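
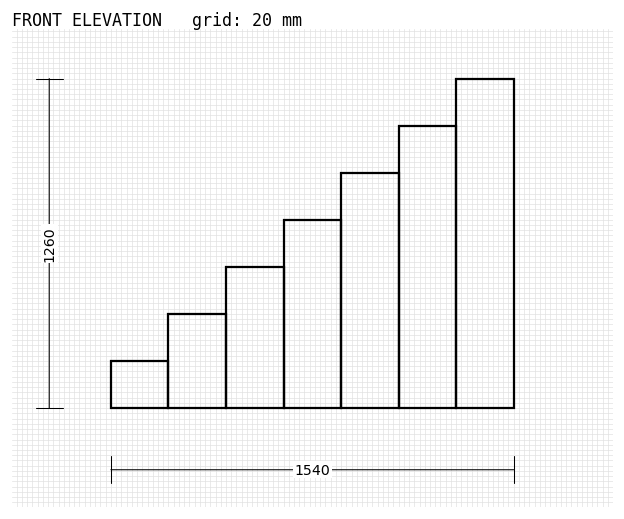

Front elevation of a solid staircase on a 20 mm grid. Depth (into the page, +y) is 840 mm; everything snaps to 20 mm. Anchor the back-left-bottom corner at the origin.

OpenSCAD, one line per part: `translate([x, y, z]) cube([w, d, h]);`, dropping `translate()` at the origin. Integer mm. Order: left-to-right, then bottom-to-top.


cube([220, 840, 180]);
translate([220, 0, 0]) cube([220, 840, 360]);
translate([440, 0, 0]) cube([220, 840, 540]);
translate([660, 0, 0]) cube([220, 840, 720]);
translate([880, 0, 0]) cube([220, 840, 900]);
translate([1100, 0, 0]) cube([220, 840, 1080]);
translate([1320, 0, 0]) cube([220, 840, 1260]);


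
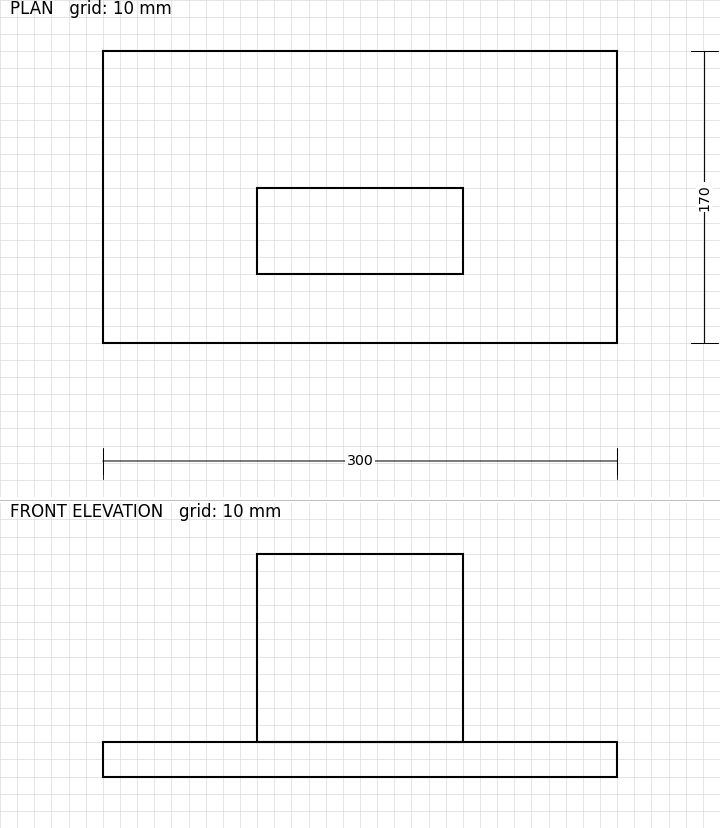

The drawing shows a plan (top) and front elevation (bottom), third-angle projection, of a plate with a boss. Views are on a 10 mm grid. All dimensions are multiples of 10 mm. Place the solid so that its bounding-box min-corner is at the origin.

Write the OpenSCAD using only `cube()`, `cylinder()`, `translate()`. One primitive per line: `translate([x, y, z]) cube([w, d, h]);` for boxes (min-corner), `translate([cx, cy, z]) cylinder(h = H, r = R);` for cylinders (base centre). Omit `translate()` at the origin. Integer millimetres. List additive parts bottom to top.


cube([300, 170, 20]);
translate([90, 40, 20]) cube([120, 50, 110]);


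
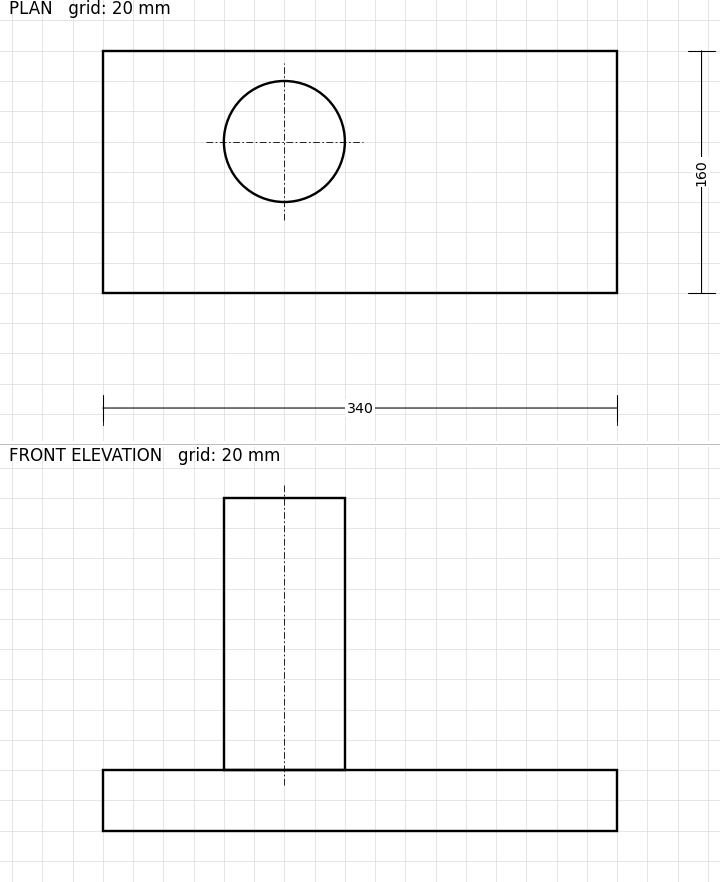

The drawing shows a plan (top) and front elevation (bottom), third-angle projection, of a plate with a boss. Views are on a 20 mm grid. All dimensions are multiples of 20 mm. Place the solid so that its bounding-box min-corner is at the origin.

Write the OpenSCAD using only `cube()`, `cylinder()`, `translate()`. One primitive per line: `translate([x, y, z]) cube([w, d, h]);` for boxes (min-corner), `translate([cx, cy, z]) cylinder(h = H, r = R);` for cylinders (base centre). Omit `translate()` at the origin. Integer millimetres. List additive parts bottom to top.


cube([340, 160, 40]);
translate([120, 100, 40]) cylinder(h = 180, r = 40);


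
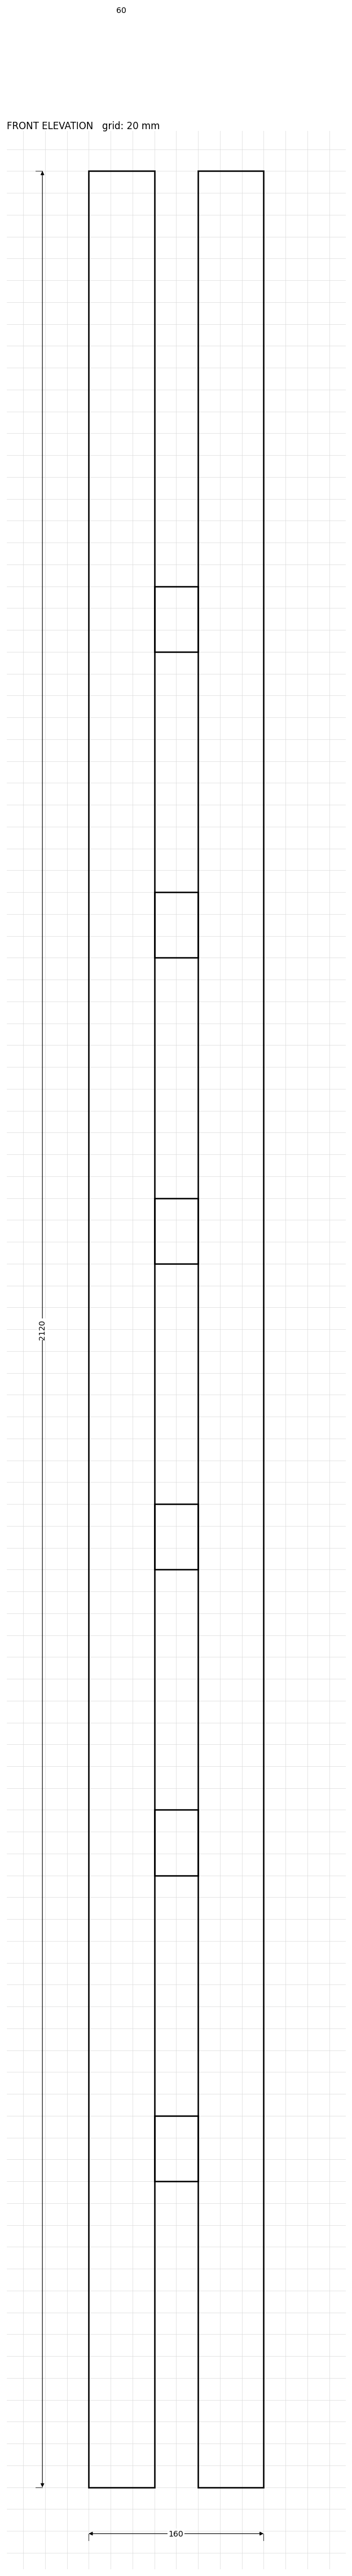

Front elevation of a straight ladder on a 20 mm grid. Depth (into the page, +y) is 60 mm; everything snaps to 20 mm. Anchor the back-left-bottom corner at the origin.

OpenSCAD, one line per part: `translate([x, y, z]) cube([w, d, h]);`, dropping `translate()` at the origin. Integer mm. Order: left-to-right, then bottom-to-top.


cube([60, 60, 2120]);
translate([60, 0, 280]) cube([40, 60, 60]);
translate([60, 0, 560]) cube([40, 60, 60]);
translate([60, 0, 840]) cube([40, 60, 60]);
translate([60, 0, 1120]) cube([40, 60, 60]);
translate([60, 0, 1400]) cube([40, 60, 60]);
translate([60, 0, 1680]) cube([40, 60, 60]);
translate([100, 0, 0]) cube([60, 60, 2120]);


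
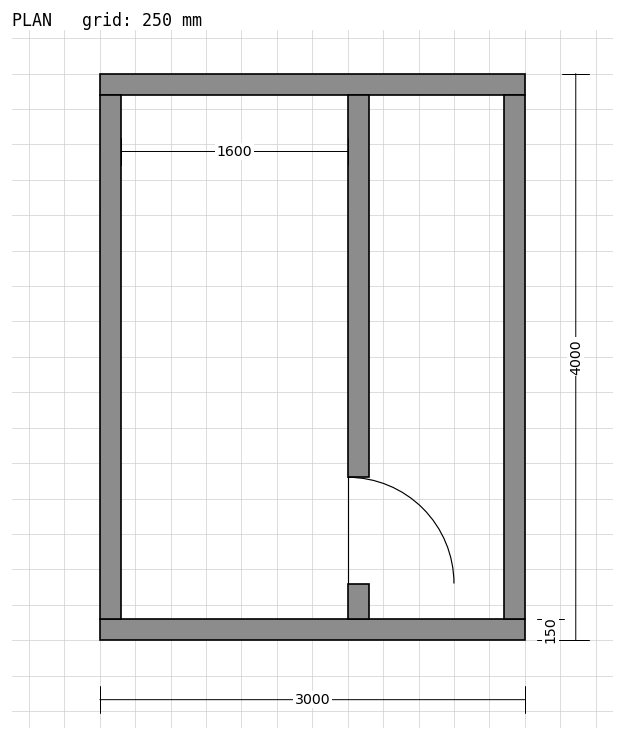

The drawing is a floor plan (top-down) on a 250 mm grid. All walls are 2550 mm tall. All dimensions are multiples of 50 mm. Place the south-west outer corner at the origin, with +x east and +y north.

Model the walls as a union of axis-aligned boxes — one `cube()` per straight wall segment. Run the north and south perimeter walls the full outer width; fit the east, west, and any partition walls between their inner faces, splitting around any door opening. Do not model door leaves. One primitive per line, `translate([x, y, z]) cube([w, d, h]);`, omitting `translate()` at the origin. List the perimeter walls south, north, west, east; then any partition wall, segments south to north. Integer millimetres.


cube([3000, 150, 2550]);
translate([0, 3850, 0]) cube([3000, 150, 2550]);
translate([0, 150, 0]) cube([150, 3700, 2550]);
translate([2850, 150, 0]) cube([150, 3700, 2550]);
translate([1750, 150, 0]) cube([150, 250, 2550]);
translate([1750, 1150, 0]) cube([150, 2700, 2550]);


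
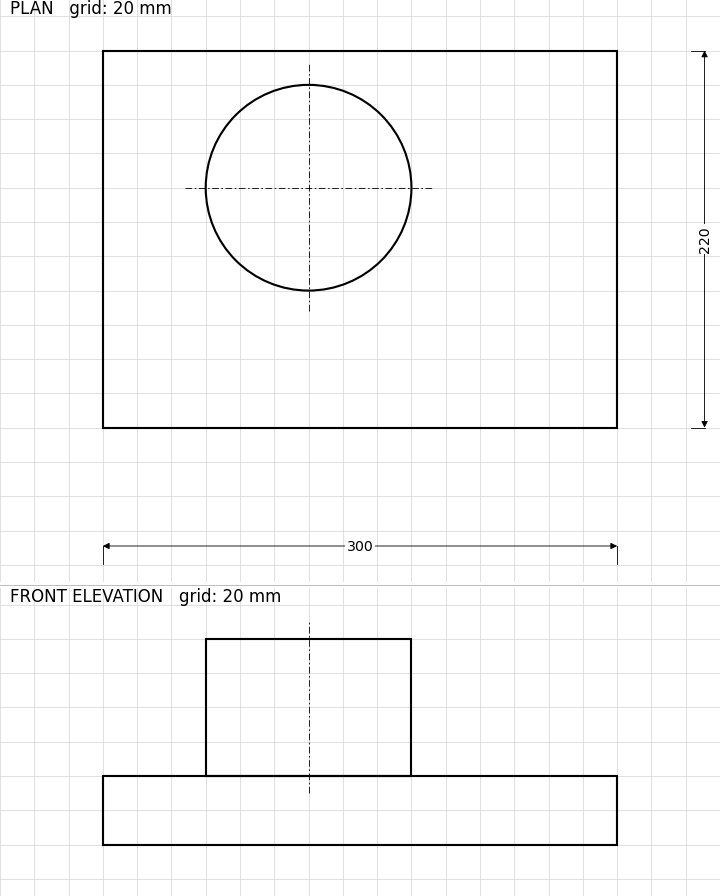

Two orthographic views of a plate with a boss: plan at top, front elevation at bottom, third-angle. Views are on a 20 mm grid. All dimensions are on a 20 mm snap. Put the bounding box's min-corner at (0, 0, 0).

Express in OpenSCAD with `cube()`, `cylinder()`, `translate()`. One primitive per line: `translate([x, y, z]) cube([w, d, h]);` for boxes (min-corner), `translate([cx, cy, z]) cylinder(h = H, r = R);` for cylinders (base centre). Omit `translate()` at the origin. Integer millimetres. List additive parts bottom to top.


cube([300, 220, 40]);
translate([120, 140, 40]) cylinder(h = 80, r = 60);


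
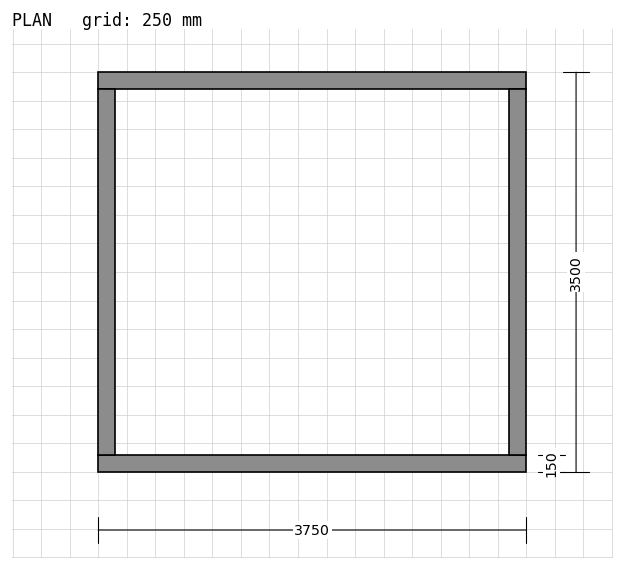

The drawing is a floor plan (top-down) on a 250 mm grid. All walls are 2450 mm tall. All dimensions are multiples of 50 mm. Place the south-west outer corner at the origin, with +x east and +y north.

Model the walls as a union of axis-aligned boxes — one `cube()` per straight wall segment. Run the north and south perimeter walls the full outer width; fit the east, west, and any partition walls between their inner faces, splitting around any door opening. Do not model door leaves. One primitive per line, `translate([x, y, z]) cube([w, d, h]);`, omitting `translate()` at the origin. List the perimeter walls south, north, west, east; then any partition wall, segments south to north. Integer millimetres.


cube([3750, 150, 2450]);
translate([0, 3350, 0]) cube([3750, 150, 2450]);
translate([0, 150, 0]) cube([150, 3200, 2450]);
translate([3600, 150, 0]) cube([150, 3200, 2450]);


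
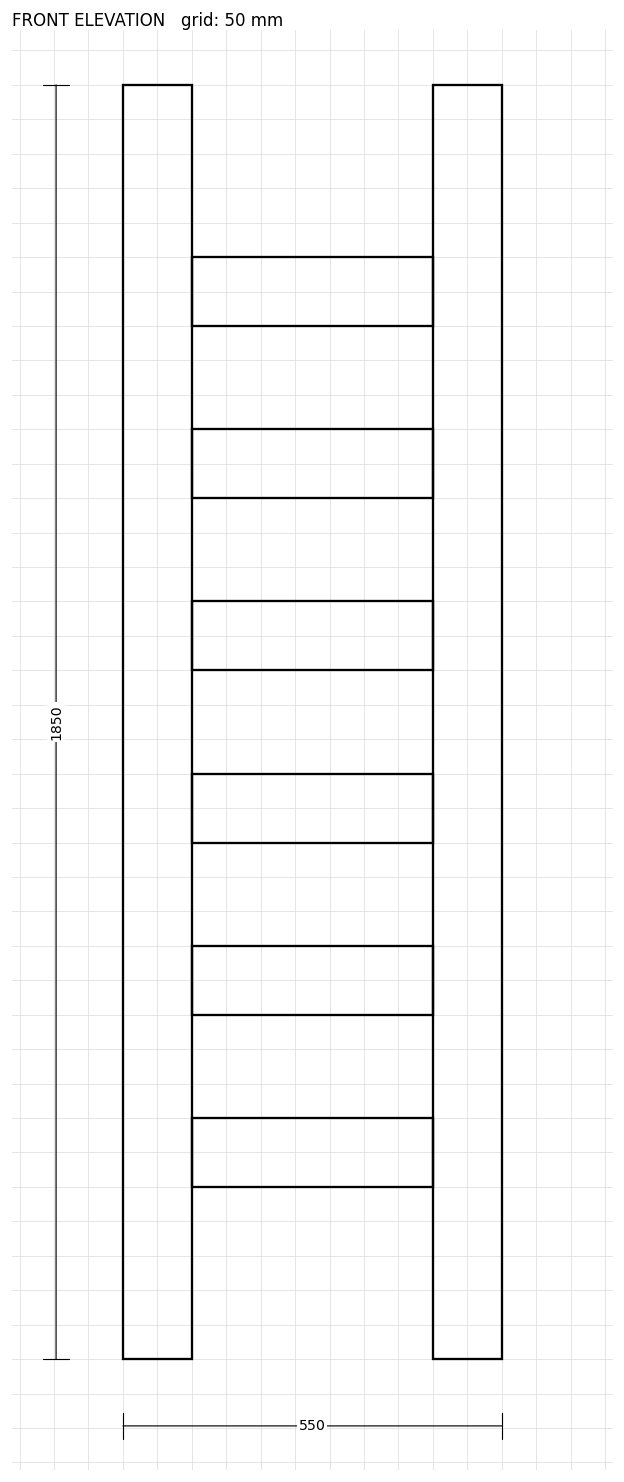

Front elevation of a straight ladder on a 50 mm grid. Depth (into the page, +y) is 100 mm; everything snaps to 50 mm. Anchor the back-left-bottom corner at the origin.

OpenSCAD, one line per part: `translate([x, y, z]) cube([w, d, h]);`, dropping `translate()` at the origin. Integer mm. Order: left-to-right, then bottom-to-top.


cube([100, 100, 1850]);
translate([100, 0, 250]) cube([350, 100, 100]);
translate([100, 0, 500]) cube([350, 100, 100]);
translate([100, 0, 750]) cube([350, 100, 100]);
translate([100, 0, 1000]) cube([350, 100, 100]);
translate([100, 0, 1250]) cube([350, 100, 100]);
translate([100, 0, 1500]) cube([350, 100, 100]);
translate([450, 0, 0]) cube([100, 100, 1850]);


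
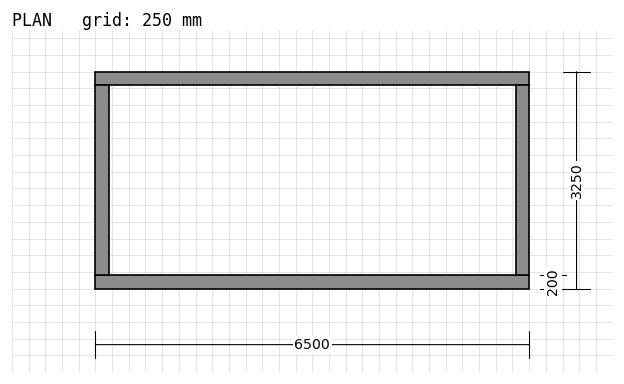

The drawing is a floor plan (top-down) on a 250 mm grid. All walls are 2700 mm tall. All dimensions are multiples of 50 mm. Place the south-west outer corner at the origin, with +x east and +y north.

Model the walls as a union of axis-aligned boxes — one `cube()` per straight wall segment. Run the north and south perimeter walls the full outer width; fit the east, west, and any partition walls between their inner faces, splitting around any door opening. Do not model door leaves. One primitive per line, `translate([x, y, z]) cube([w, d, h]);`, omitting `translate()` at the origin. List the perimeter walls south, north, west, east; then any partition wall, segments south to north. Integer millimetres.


cube([6500, 200, 2700]);
translate([0, 3050, 0]) cube([6500, 200, 2700]);
translate([0, 200, 0]) cube([200, 2850, 2700]);
translate([6300, 200, 0]) cube([200, 2850, 2700]);


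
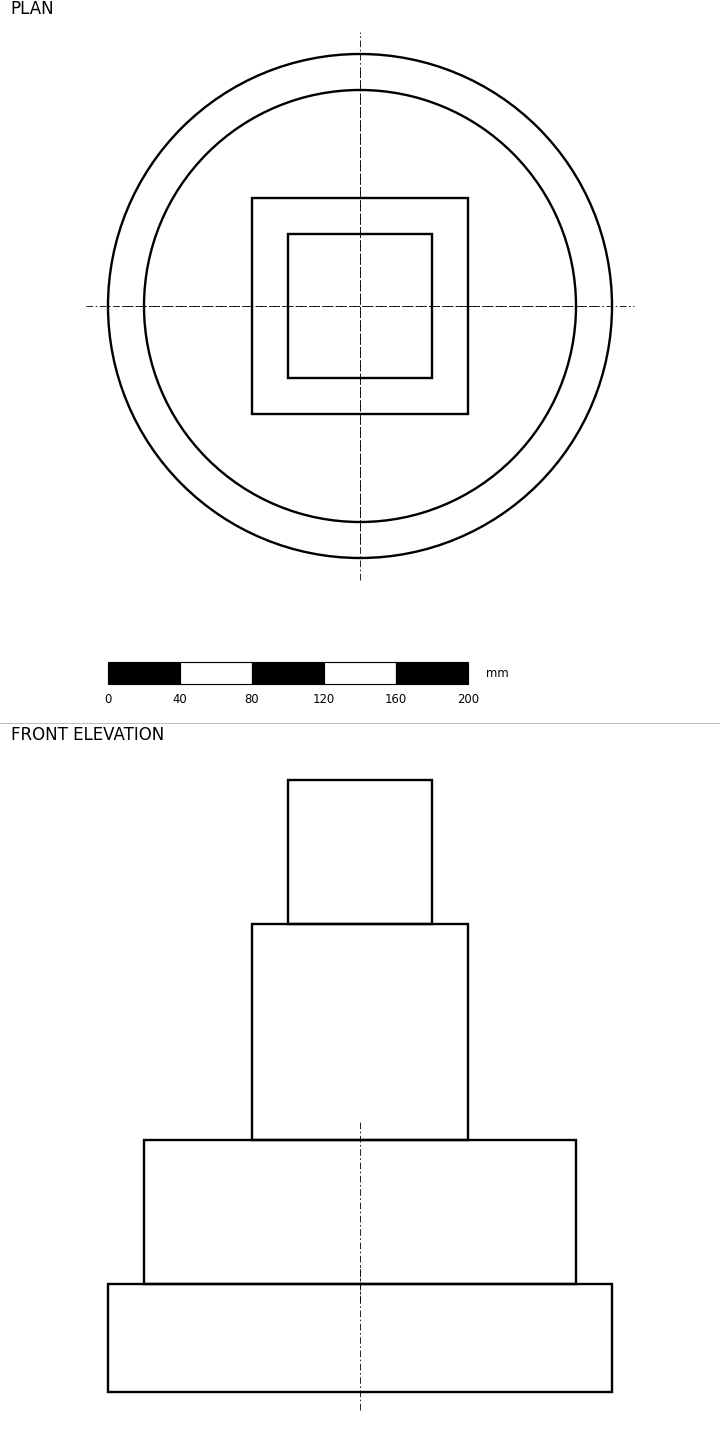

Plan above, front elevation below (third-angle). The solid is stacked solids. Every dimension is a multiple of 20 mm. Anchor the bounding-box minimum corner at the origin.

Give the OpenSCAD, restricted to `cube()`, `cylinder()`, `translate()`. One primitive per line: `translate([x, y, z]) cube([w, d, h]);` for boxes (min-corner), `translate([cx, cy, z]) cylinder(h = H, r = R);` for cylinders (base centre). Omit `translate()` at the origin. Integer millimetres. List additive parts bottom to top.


translate([140, 140, 0]) cylinder(h = 60, r = 140);
translate([140, 140, 60]) cylinder(h = 80, r = 120);
translate([80, 80, 140]) cube([120, 120, 120]);
translate([100, 100, 260]) cube([80, 80, 80]);


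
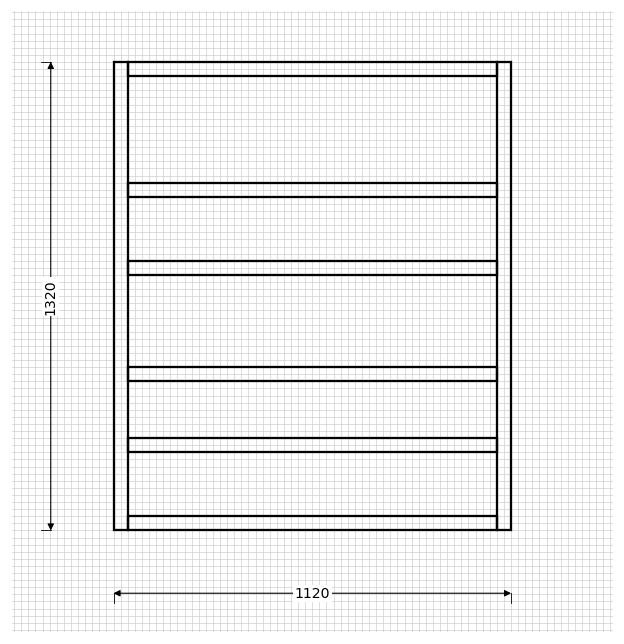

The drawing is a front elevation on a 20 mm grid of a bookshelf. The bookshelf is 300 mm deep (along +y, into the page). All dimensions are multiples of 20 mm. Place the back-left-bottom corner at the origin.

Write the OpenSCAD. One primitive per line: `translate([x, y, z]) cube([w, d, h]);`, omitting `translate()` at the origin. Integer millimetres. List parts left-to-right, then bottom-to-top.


cube([40, 300, 1320]);
translate([40, 0, 0]) cube([1040, 300, 40]);
translate([40, 0, 220]) cube([1040, 300, 40]);
translate([40, 0, 420]) cube([1040, 300, 40]);
translate([40, 0, 720]) cube([1040, 300, 40]);
translate([40, 0, 940]) cube([1040, 300, 40]);
translate([40, 0, 1280]) cube([1040, 300, 40]);
translate([1080, 0, 0]) cube([40, 300, 1320]);


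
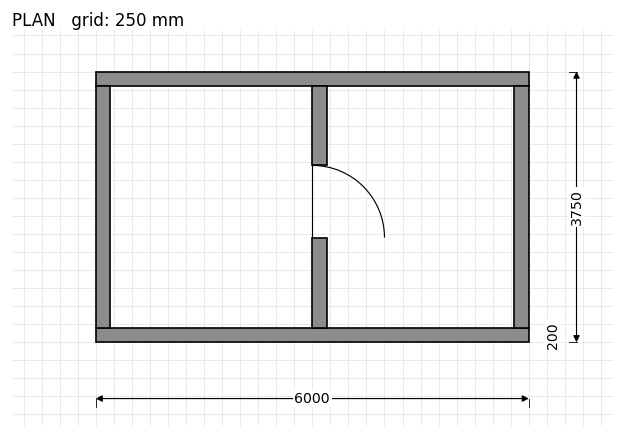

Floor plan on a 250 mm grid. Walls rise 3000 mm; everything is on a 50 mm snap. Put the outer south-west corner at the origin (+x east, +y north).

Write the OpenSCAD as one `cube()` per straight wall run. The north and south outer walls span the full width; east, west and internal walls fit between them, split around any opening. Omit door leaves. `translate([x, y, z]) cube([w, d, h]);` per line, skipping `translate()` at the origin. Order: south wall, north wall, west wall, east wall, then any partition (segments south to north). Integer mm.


cube([6000, 200, 3000]);
translate([0, 3550, 0]) cube([6000, 200, 3000]);
translate([0, 200, 0]) cube([200, 3350, 3000]);
translate([5800, 200, 0]) cube([200, 3350, 3000]);
translate([3000, 200, 0]) cube([200, 1250, 3000]);
translate([3000, 2450, 0]) cube([200, 1100, 3000]);


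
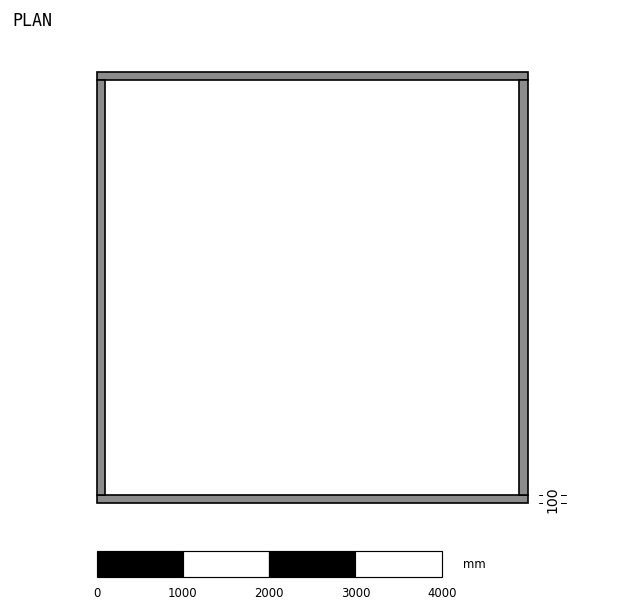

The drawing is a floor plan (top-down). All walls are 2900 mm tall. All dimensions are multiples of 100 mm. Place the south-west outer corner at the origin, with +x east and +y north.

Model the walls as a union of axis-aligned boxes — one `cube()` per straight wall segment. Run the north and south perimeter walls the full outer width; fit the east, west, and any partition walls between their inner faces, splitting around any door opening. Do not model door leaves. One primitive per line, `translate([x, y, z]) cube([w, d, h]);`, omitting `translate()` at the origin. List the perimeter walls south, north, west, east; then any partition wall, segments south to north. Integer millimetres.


cube([5000, 100, 2900]);
translate([0, 4900, 0]) cube([5000, 100, 2900]);
translate([0, 100, 0]) cube([100, 4800, 2900]);
translate([4900, 100, 0]) cube([100, 4800, 2900]);


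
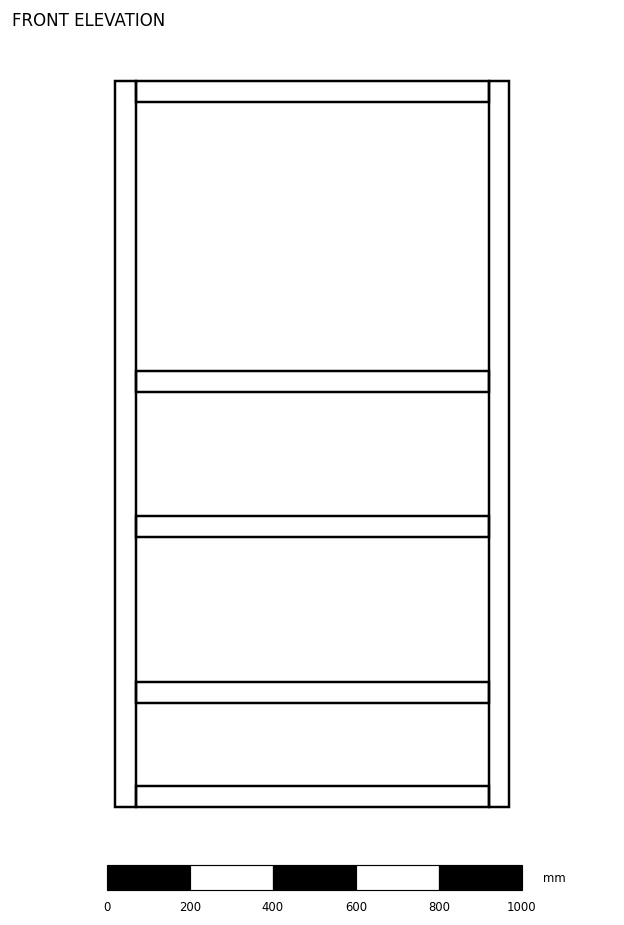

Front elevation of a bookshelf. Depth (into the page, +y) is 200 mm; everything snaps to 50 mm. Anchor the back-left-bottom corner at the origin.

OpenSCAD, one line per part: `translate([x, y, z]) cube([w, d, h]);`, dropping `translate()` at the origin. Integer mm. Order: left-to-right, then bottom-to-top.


cube([50, 200, 1750]);
translate([50, 0, 0]) cube([850, 200, 50]);
translate([50, 0, 250]) cube([850, 200, 50]);
translate([50, 0, 650]) cube([850, 200, 50]);
translate([50, 0, 1000]) cube([850, 200, 50]);
translate([50, 0, 1700]) cube([850, 200, 50]);
translate([900, 0, 0]) cube([50, 200, 1750]);


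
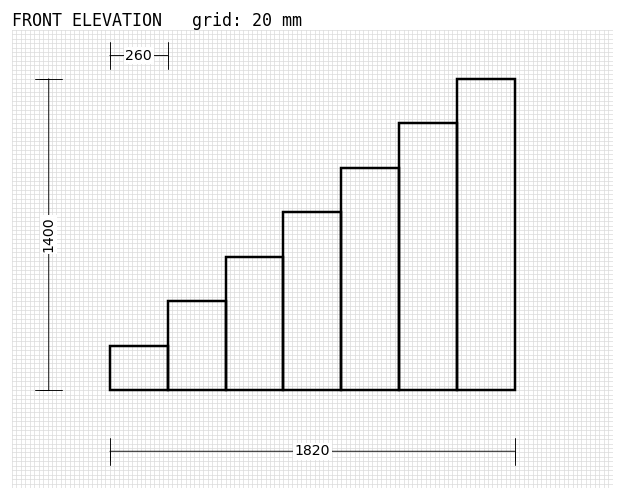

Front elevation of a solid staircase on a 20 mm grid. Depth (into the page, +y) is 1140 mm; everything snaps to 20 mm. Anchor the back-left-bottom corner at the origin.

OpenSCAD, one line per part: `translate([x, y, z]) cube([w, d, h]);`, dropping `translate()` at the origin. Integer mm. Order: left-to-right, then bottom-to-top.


cube([260, 1140, 200]);
translate([260, 0, 0]) cube([260, 1140, 400]);
translate([520, 0, 0]) cube([260, 1140, 600]);
translate([780, 0, 0]) cube([260, 1140, 800]);
translate([1040, 0, 0]) cube([260, 1140, 1000]);
translate([1300, 0, 0]) cube([260, 1140, 1200]);
translate([1560, 0, 0]) cube([260, 1140, 1400]);


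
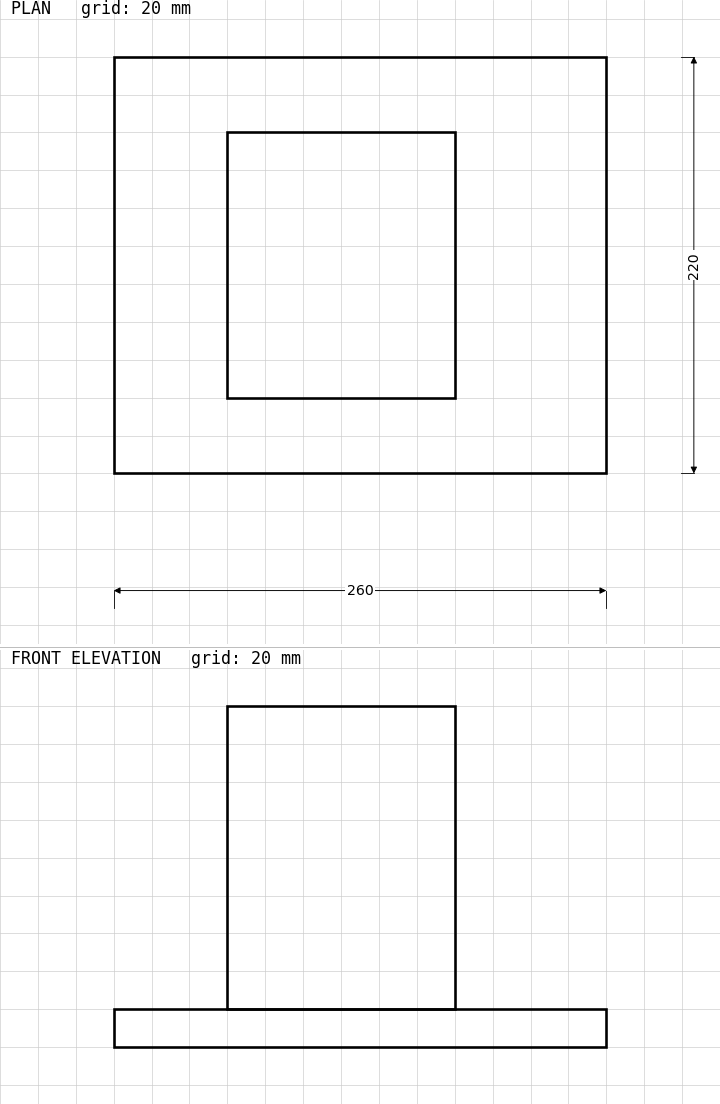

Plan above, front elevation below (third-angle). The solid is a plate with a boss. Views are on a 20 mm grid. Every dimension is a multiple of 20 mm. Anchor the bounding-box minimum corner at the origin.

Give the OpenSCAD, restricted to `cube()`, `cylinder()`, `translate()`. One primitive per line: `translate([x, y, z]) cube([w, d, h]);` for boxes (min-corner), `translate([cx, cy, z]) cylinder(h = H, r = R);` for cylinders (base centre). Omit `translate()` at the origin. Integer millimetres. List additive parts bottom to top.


cube([260, 220, 20]);
translate([60, 40, 20]) cube([120, 140, 160]);


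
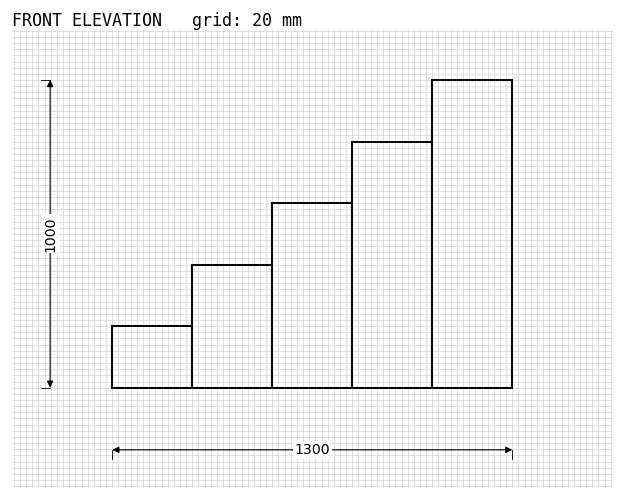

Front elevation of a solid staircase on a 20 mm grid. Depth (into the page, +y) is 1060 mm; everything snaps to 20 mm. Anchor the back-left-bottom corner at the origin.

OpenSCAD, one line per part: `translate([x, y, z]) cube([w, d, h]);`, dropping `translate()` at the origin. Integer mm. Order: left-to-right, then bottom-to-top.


cube([260, 1060, 200]);
translate([260, 0, 0]) cube([260, 1060, 400]);
translate([520, 0, 0]) cube([260, 1060, 600]);
translate([780, 0, 0]) cube([260, 1060, 800]);
translate([1040, 0, 0]) cube([260, 1060, 1000]);


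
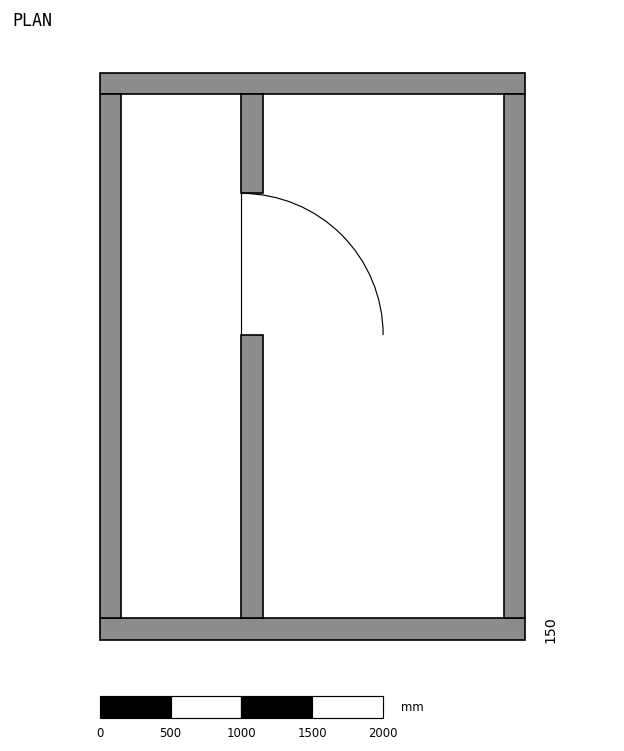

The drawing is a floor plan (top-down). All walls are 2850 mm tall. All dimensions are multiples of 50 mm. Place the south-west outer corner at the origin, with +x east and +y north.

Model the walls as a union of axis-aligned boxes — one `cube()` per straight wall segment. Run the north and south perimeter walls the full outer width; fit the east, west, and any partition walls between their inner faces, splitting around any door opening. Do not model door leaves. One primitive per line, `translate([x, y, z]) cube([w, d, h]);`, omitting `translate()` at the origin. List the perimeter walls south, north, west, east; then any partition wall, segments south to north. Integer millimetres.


cube([3000, 150, 2850]);
translate([0, 3850, 0]) cube([3000, 150, 2850]);
translate([0, 150, 0]) cube([150, 3700, 2850]);
translate([2850, 150, 0]) cube([150, 3700, 2850]);
translate([1000, 150, 0]) cube([150, 2000, 2850]);
translate([1000, 3150, 0]) cube([150, 700, 2850]);


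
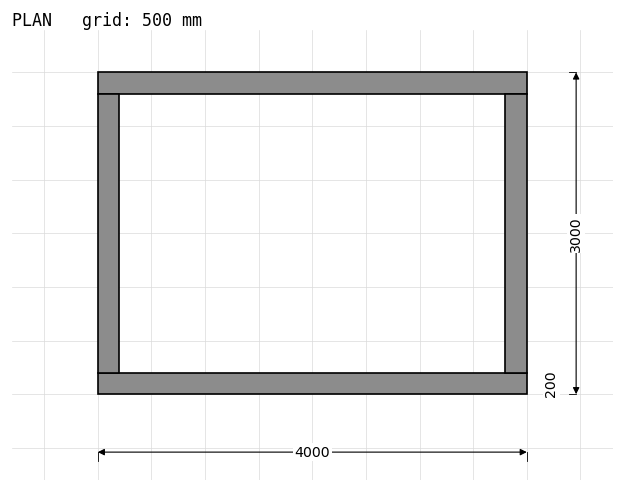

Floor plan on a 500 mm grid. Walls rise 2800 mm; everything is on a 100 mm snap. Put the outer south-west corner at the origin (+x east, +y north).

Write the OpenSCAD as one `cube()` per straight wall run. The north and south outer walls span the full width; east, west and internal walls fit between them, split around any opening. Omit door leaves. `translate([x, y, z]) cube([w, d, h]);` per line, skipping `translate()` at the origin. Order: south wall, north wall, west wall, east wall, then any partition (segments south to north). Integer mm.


cube([4000, 200, 2800]);
translate([0, 2800, 0]) cube([4000, 200, 2800]);
translate([0, 200, 0]) cube([200, 2600, 2800]);
translate([3800, 200, 0]) cube([200, 2600, 2800]);


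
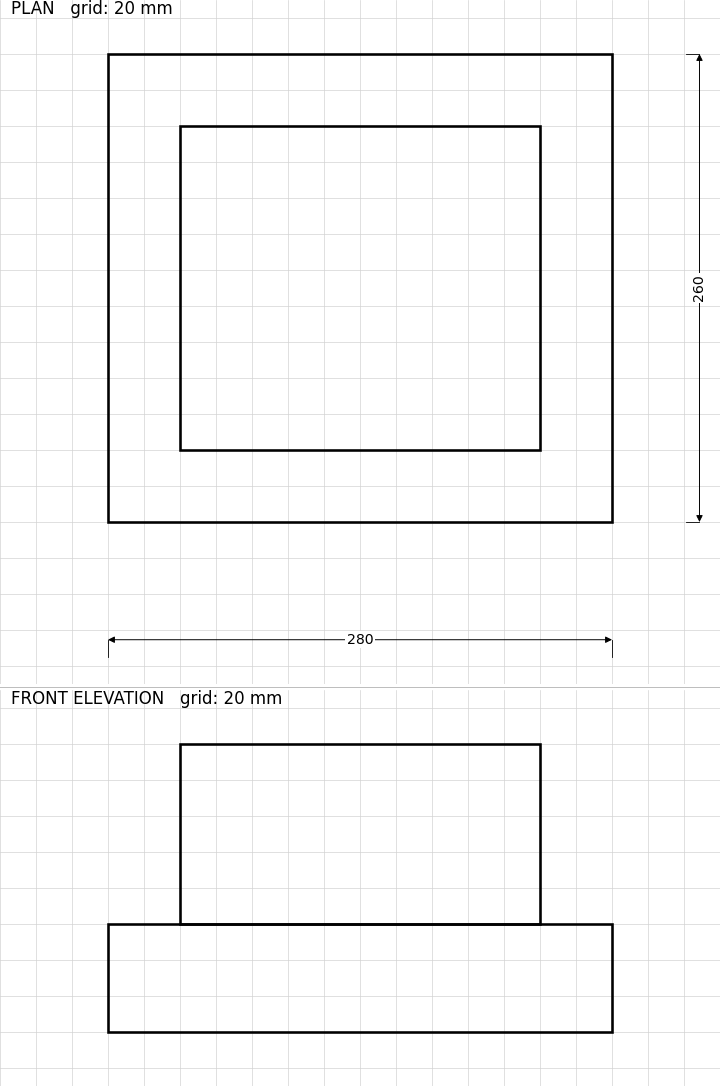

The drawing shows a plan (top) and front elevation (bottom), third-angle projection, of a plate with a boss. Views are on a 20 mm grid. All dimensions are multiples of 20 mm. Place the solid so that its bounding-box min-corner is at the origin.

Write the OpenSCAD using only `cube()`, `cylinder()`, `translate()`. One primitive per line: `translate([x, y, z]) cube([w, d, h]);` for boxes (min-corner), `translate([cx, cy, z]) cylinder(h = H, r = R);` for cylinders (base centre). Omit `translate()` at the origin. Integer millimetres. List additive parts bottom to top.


cube([280, 260, 60]);
translate([40, 40, 60]) cube([200, 180, 100]);


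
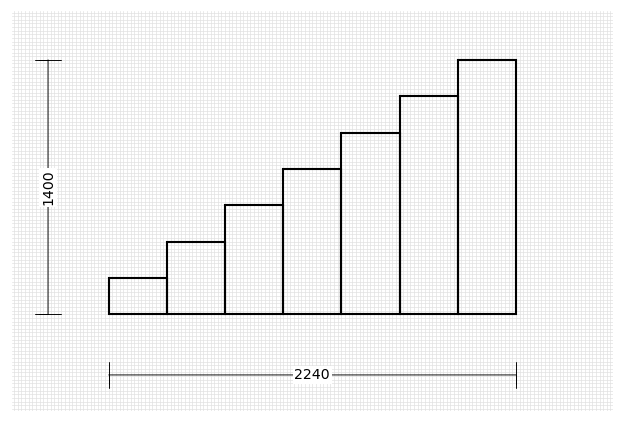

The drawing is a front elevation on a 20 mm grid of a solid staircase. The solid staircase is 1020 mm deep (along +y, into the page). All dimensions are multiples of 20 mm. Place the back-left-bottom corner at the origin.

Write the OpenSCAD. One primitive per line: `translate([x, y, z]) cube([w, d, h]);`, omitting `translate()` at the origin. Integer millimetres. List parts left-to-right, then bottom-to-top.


cube([320, 1020, 200]);
translate([320, 0, 0]) cube([320, 1020, 400]);
translate([640, 0, 0]) cube([320, 1020, 600]);
translate([960, 0, 0]) cube([320, 1020, 800]);
translate([1280, 0, 0]) cube([320, 1020, 1000]);
translate([1600, 0, 0]) cube([320, 1020, 1200]);
translate([1920, 0, 0]) cube([320, 1020, 1400]);


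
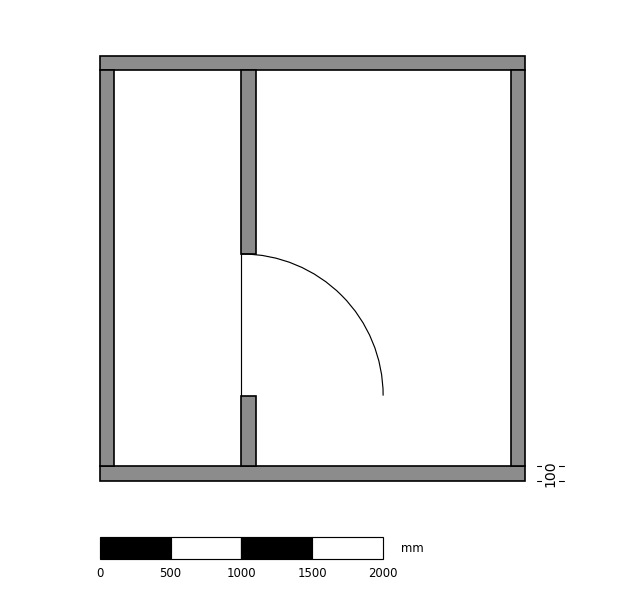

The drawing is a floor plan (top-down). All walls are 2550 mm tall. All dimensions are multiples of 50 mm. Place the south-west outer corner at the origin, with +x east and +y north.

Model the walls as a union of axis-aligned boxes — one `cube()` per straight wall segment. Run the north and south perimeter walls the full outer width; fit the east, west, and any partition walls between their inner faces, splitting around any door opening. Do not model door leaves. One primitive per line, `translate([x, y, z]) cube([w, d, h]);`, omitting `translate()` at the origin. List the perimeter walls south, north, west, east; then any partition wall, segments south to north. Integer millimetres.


cube([3000, 100, 2550]);
translate([0, 2900, 0]) cube([3000, 100, 2550]);
translate([0, 100, 0]) cube([100, 2800, 2550]);
translate([2900, 100, 0]) cube([100, 2800, 2550]);
translate([1000, 100, 0]) cube([100, 500, 2550]);
translate([1000, 1600, 0]) cube([100, 1300, 2550]);


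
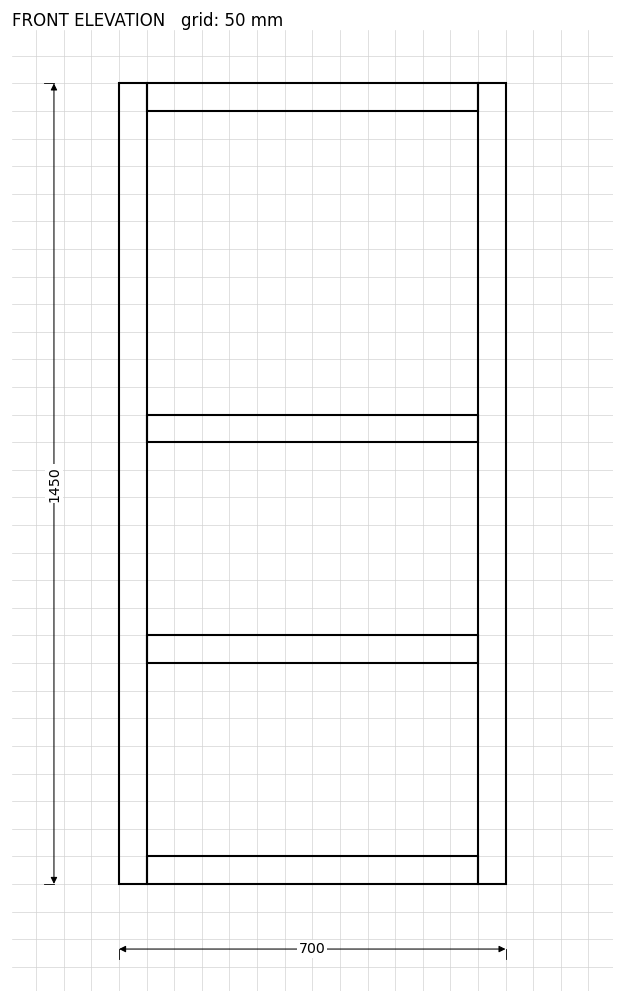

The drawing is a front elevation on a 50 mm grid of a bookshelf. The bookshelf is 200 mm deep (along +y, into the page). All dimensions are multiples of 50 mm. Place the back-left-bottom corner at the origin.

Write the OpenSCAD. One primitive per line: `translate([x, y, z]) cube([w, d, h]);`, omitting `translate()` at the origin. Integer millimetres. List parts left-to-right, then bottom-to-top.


cube([50, 200, 1450]);
translate([50, 0, 0]) cube([600, 200, 50]);
translate([50, 0, 400]) cube([600, 200, 50]);
translate([50, 0, 800]) cube([600, 200, 50]);
translate([50, 0, 1400]) cube([600, 200, 50]);
translate([650, 0, 0]) cube([50, 200, 1450]);


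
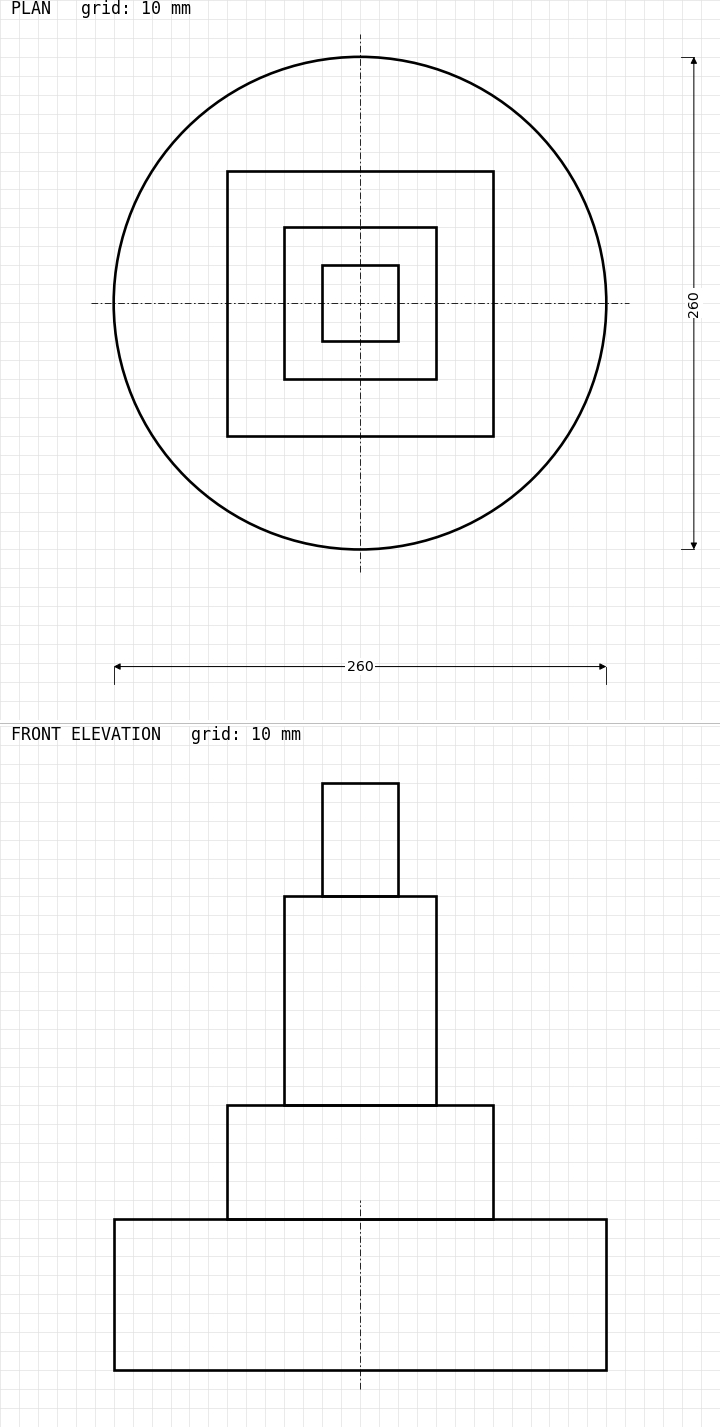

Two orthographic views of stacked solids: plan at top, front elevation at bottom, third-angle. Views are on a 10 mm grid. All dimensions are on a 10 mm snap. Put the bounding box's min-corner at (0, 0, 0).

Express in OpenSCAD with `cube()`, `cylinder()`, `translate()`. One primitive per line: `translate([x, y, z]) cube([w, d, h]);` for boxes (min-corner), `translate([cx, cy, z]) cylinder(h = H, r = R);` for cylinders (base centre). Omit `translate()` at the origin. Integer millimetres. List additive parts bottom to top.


translate([130, 130, 0]) cylinder(h = 80, r = 130);
translate([60, 60, 80]) cube([140, 140, 60]);
translate([90, 90, 140]) cube([80, 80, 110]);
translate([110, 110, 250]) cube([40, 40, 60]);


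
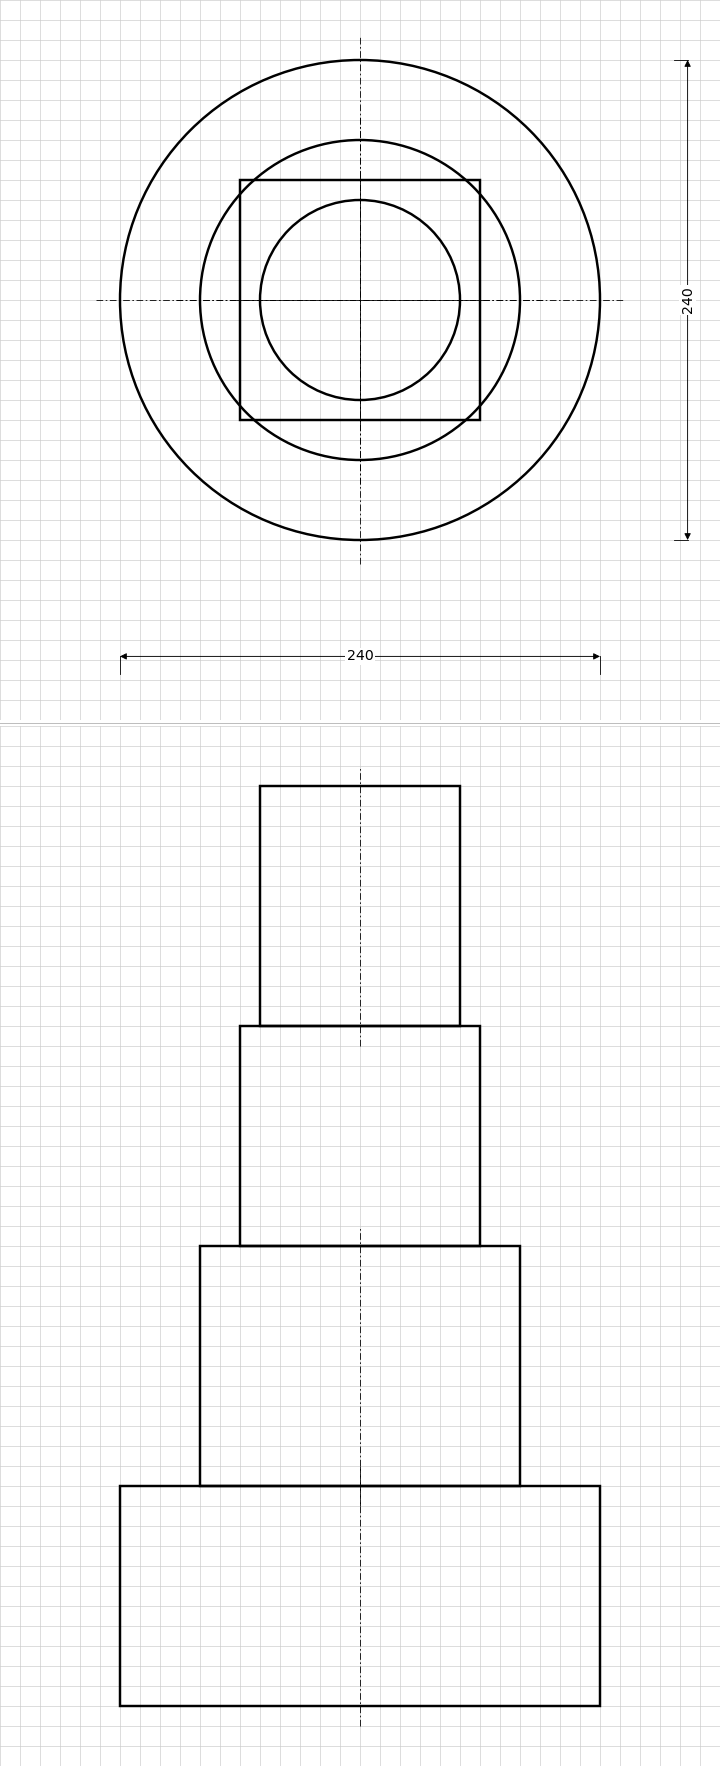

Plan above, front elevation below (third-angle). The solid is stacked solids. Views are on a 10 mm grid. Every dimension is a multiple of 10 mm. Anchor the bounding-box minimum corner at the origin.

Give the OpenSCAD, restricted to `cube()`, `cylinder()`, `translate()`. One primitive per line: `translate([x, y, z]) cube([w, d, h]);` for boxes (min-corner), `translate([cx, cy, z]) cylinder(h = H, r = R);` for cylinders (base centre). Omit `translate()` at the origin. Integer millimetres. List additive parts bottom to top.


translate([120, 120, 0]) cylinder(h = 110, r = 120);
translate([120, 120, 110]) cylinder(h = 120, r = 80);
translate([60, 60, 230]) cube([120, 120, 110]);
translate([120, 120, 340]) cylinder(h = 120, r = 50);


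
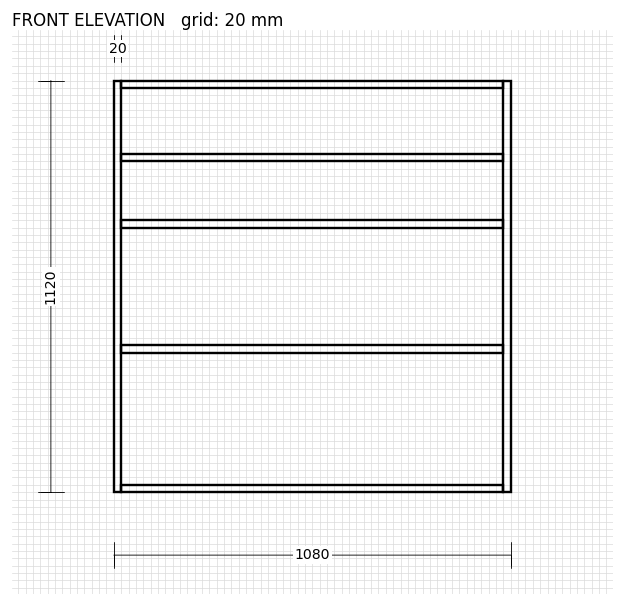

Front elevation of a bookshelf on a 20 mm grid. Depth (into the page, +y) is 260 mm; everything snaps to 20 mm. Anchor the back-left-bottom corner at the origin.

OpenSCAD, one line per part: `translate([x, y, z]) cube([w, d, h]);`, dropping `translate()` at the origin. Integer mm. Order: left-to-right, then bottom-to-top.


cube([20, 260, 1120]);
translate([20, 0, 0]) cube([1040, 260, 20]);
translate([20, 0, 380]) cube([1040, 260, 20]);
translate([20, 0, 720]) cube([1040, 260, 20]);
translate([20, 0, 900]) cube([1040, 260, 20]);
translate([20, 0, 1100]) cube([1040, 260, 20]);
translate([1060, 0, 0]) cube([20, 260, 1120]);


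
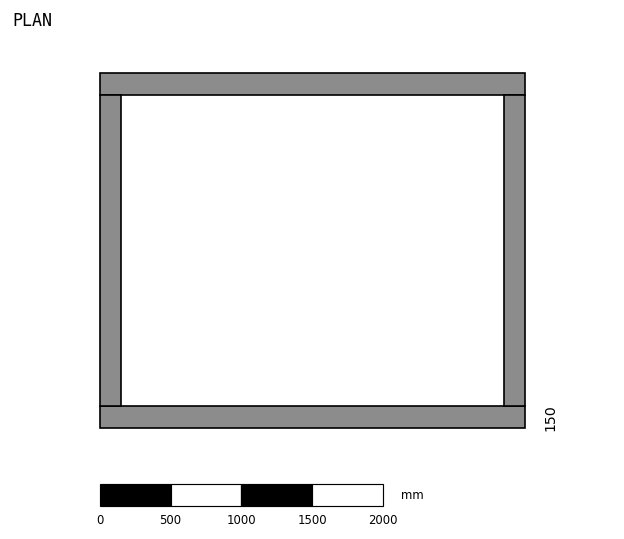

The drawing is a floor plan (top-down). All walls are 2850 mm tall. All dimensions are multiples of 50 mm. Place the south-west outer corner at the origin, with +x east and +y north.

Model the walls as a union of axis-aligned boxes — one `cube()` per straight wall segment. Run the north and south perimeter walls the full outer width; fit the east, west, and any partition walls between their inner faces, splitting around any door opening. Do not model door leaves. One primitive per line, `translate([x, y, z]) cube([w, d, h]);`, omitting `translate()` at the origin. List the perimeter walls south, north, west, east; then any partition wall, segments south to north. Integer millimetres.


cube([3000, 150, 2850]);
translate([0, 2350, 0]) cube([3000, 150, 2850]);
translate([0, 150, 0]) cube([150, 2200, 2850]);
translate([2850, 150, 0]) cube([150, 2200, 2850]);


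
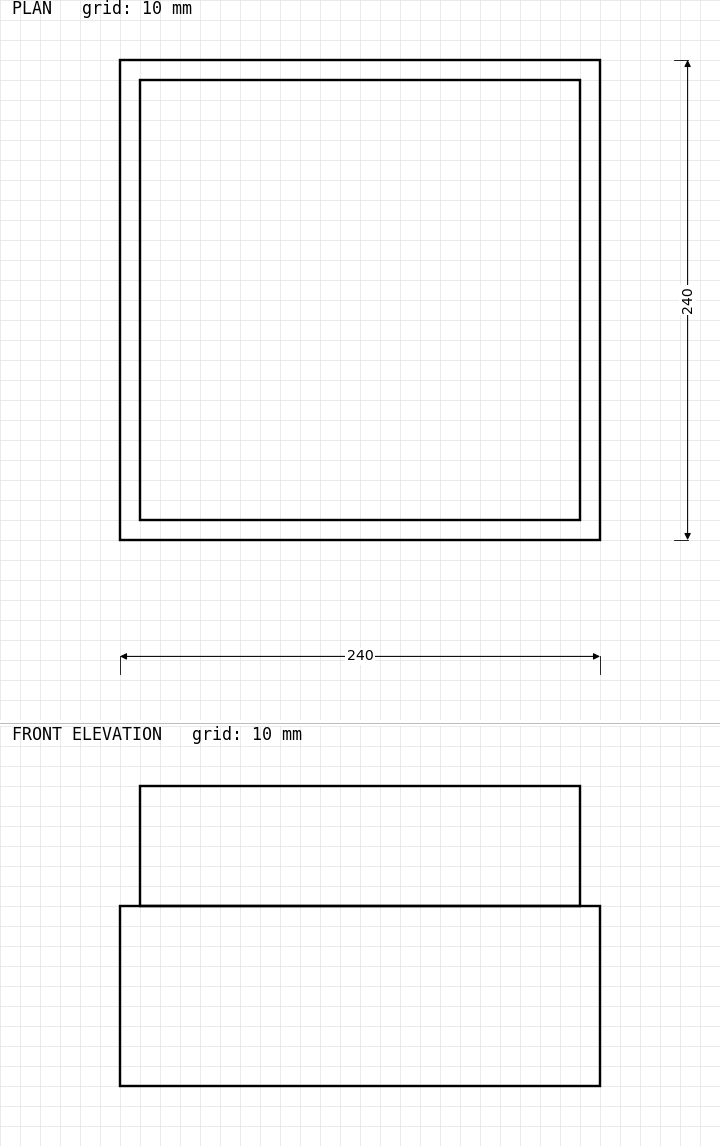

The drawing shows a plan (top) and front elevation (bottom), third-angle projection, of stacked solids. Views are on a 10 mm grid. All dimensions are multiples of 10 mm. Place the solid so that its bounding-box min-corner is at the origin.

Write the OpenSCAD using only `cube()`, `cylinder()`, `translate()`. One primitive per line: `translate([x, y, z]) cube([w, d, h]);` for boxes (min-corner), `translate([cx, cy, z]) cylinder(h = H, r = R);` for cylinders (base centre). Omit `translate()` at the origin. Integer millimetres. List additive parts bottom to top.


cube([240, 240, 90]);
translate([10, 10, 90]) cube([220, 220, 60]);


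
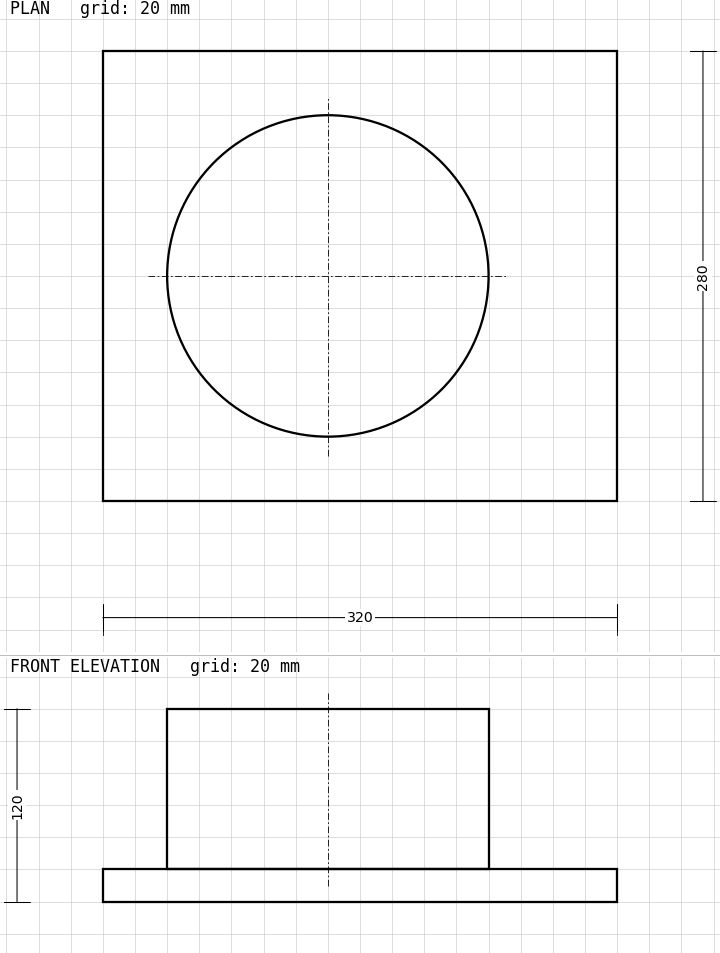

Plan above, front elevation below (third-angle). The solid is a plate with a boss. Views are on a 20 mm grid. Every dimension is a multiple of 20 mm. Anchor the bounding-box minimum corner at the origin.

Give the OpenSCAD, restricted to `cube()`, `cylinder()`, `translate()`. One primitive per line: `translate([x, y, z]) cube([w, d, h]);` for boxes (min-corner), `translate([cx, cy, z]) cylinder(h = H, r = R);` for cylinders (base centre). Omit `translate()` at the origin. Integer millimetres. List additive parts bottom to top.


cube([320, 280, 20]);
translate([140, 140, 20]) cylinder(h = 100, r = 100);


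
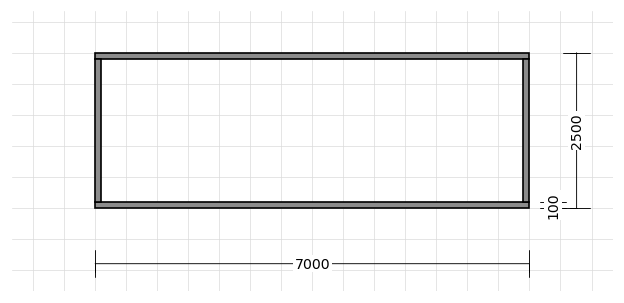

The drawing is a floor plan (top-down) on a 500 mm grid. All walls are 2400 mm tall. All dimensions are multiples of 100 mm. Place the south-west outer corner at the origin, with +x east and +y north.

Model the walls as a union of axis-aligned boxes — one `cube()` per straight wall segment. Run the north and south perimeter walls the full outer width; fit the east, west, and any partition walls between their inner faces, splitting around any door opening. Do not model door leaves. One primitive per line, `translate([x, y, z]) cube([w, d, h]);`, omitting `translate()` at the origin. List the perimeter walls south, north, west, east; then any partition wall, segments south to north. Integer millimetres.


cube([7000, 100, 2400]);
translate([0, 2400, 0]) cube([7000, 100, 2400]);
translate([0, 100, 0]) cube([100, 2300, 2400]);
translate([6900, 100, 0]) cube([100, 2300, 2400]);


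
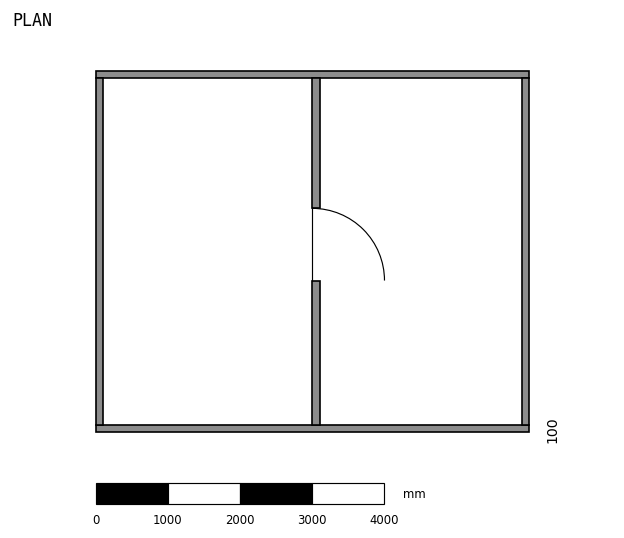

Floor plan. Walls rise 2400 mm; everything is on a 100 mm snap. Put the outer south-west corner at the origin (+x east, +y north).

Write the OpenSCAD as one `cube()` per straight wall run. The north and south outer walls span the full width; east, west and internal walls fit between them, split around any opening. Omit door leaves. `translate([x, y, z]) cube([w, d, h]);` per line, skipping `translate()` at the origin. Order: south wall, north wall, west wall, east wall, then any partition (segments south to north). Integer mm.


cube([6000, 100, 2400]);
translate([0, 4900, 0]) cube([6000, 100, 2400]);
translate([0, 100, 0]) cube([100, 4800, 2400]);
translate([5900, 100, 0]) cube([100, 4800, 2400]);
translate([3000, 100, 0]) cube([100, 2000, 2400]);
translate([3000, 3100, 0]) cube([100, 1800, 2400]);


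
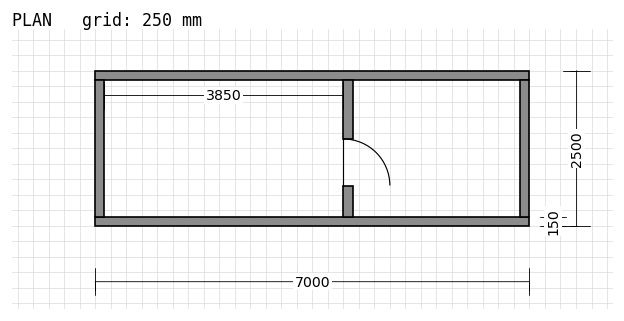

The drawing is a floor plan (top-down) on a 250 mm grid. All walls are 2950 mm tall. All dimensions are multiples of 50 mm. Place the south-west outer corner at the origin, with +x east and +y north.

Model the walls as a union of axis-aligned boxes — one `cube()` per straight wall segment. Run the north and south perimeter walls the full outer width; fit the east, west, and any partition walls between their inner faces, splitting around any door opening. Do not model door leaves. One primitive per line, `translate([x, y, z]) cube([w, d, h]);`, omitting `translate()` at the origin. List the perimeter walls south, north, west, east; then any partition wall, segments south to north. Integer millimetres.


cube([7000, 150, 2950]);
translate([0, 2350, 0]) cube([7000, 150, 2950]);
translate([0, 150, 0]) cube([150, 2200, 2950]);
translate([6850, 150, 0]) cube([150, 2200, 2950]);
translate([4000, 150, 0]) cube([150, 500, 2950]);
translate([4000, 1400, 0]) cube([150, 950, 2950]);


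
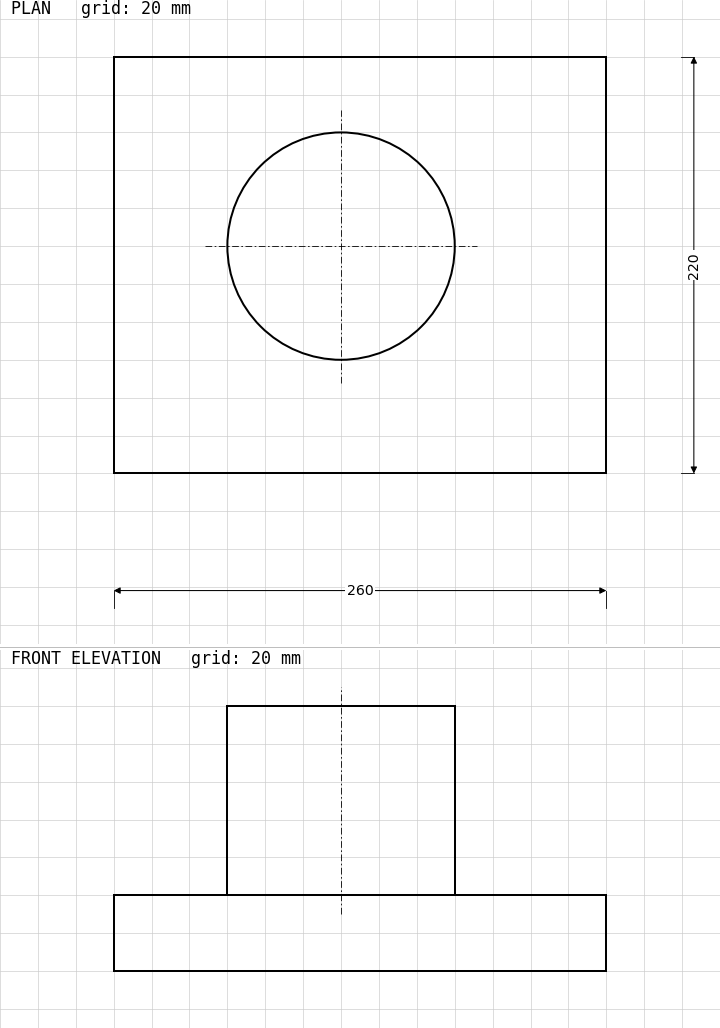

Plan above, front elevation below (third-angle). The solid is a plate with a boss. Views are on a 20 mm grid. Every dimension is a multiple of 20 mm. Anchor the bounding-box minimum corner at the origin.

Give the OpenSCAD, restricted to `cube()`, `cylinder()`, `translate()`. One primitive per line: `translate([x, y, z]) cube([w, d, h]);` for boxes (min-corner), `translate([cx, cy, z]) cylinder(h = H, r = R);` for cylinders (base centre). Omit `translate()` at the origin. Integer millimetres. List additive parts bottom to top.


cube([260, 220, 40]);
translate([120, 120, 40]) cylinder(h = 100, r = 60);


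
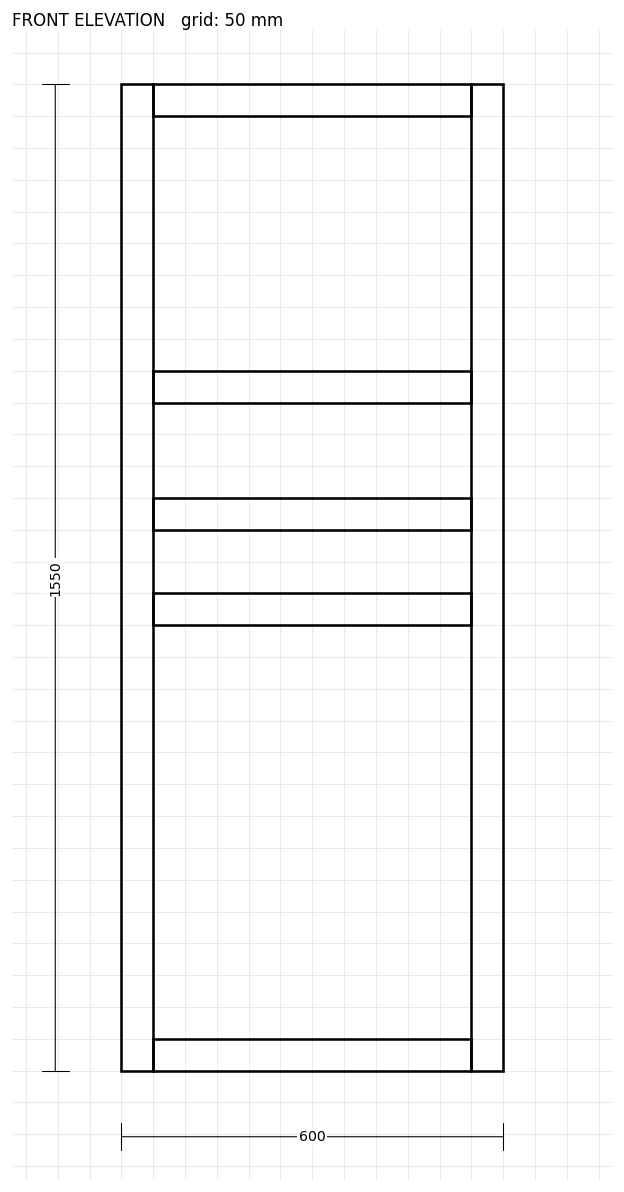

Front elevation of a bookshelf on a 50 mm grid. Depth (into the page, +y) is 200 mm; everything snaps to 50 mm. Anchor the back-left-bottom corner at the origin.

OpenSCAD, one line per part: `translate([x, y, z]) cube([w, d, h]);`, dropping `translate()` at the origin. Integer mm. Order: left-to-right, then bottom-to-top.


cube([50, 200, 1550]);
translate([50, 0, 0]) cube([500, 200, 50]);
translate([50, 0, 700]) cube([500, 200, 50]);
translate([50, 0, 850]) cube([500, 200, 50]);
translate([50, 0, 1050]) cube([500, 200, 50]);
translate([50, 0, 1500]) cube([500, 200, 50]);
translate([550, 0, 0]) cube([50, 200, 1550]);


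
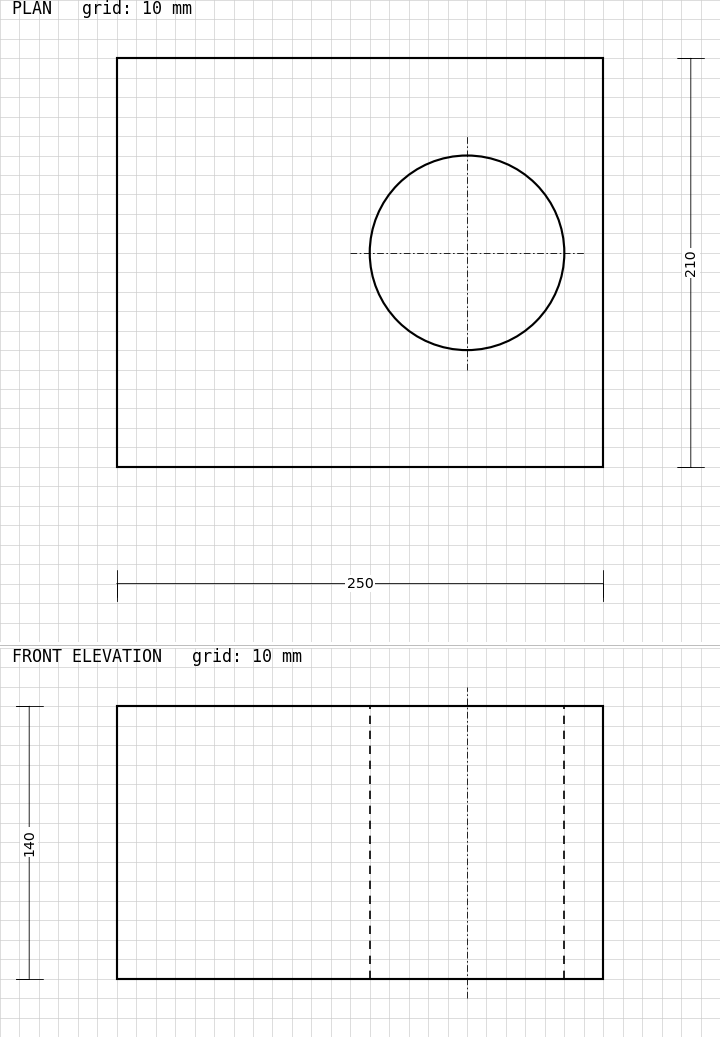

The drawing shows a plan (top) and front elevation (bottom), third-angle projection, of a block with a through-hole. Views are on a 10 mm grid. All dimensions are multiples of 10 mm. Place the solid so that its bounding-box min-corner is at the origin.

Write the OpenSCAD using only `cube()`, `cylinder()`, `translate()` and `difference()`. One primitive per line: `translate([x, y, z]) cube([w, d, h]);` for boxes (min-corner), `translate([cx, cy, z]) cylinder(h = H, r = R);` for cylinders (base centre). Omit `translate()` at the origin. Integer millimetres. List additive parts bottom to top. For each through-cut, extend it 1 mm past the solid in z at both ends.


difference() {
  cube([250, 210, 140]);
  translate([180, 110, -1]) cylinder(h = 142, r = 50);
}


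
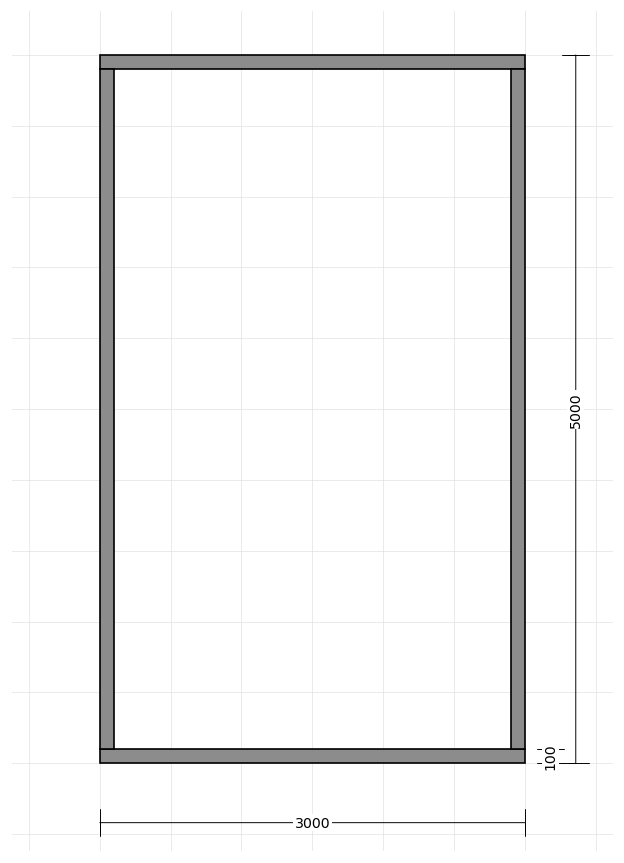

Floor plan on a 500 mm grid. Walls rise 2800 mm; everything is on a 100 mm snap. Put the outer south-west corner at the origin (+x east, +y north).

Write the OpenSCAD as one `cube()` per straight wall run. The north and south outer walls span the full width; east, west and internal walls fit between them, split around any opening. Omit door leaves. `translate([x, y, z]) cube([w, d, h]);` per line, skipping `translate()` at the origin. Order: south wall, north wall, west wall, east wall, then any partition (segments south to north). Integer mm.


cube([3000, 100, 2800]);
translate([0, 4900, 0]) cube([3000, 100, 2800]);
translate([0, 100, 0]) cube([100, 4800, 2800]);
translate([2900, 100, 0]) cube([100, 4800, 2800]);


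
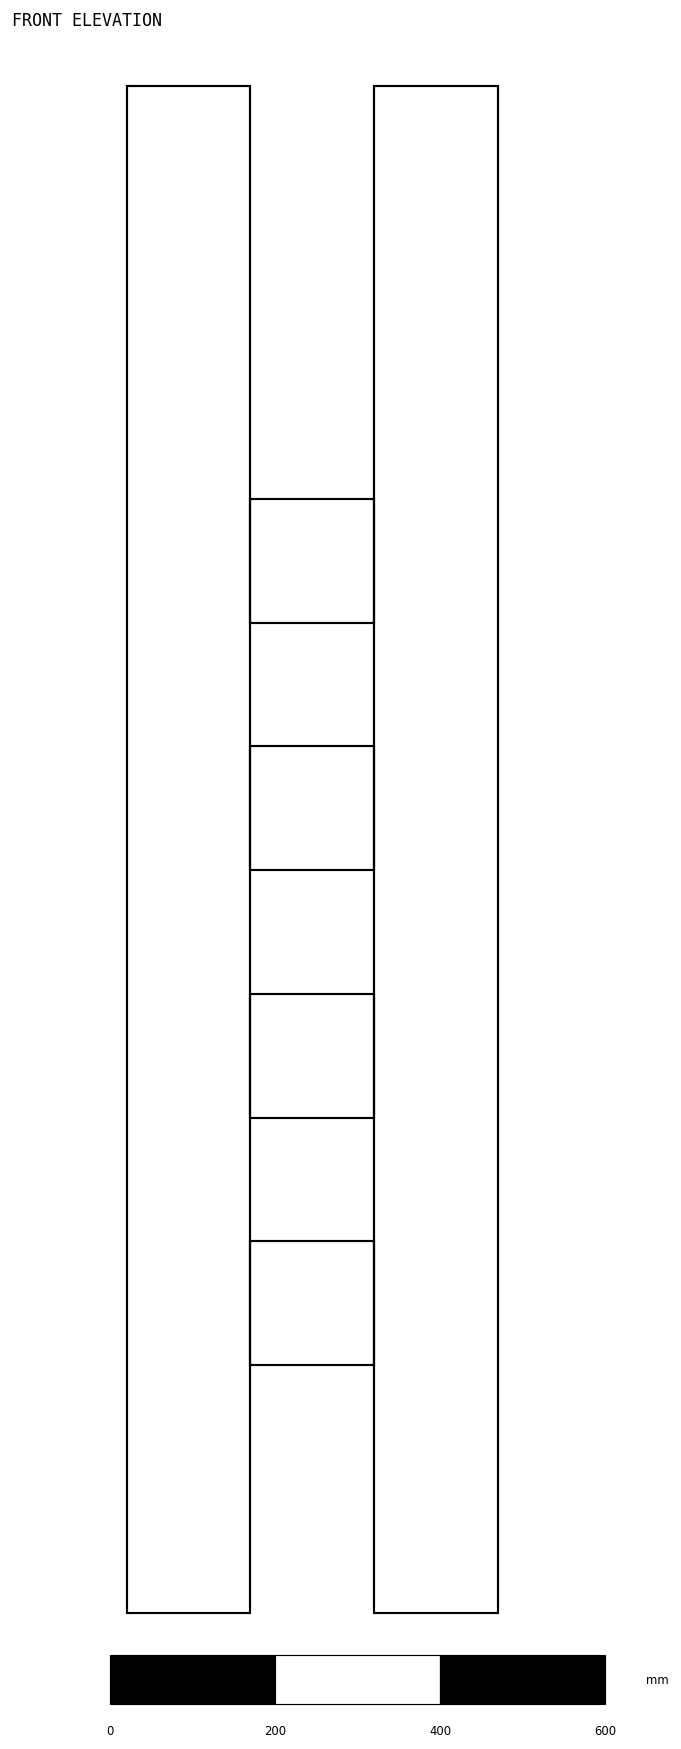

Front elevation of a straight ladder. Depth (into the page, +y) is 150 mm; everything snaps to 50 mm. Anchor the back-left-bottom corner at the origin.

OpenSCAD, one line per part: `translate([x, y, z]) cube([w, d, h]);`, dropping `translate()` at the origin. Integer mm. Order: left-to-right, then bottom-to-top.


cube([150, 150, 1850]);
translate([150, 0, 300]) cube([150, 150, 150]);
translate([150, 0, 600]) cube([150, 150, 150]);
translate([150, 0, 900]) cube([150, 150, 150]);
translate([150, 0, 1200]) cube([150, 150, 150]);
translate([300, 0, 0]) cube([150, 150, 1850]);
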